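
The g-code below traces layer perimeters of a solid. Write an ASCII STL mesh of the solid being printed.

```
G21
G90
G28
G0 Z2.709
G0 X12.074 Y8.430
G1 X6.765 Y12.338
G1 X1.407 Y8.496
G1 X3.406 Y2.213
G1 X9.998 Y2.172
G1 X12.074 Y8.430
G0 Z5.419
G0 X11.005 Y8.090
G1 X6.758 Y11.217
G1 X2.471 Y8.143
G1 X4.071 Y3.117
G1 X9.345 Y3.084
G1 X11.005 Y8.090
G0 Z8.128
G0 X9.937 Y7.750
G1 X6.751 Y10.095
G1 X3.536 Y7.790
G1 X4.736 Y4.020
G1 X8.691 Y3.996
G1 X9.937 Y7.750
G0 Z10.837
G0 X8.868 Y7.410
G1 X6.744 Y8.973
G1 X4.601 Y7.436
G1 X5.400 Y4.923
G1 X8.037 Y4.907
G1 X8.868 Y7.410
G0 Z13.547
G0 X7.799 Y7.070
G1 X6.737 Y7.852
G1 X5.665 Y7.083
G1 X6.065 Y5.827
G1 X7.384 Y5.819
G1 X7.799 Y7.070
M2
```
solid part
  facet normal 0.0000 0.0000 -1.0000
    outer loop
      vertex 0.342 8.849 0.000
      vertex 6.772 13.460 0.000
      vertex 13.143 8.770 0.000
    endloop
  endfacet
  facet normal 0.0000 0.0000 -1.0000
    outer loop
      vertex 2.741 1.310 0.000
      vertex 0.342 8.849 0.000
      vertex 13.143 8.770 0.000
    endloop
  endfacet
  facet normal 0.0000 0.0000 -1.0000
    outer loop
      vertex 10.652 1.261 0.000
      vertex 2.741 1.310 0.000
      vertex 13.143 8.770 0.000
    endloop
  endfacet
  facet normal 0.5621 0.7636 0.3176
    outer loop
      vertex 13.143 8.770 0.000
      vertex 6.772 13.460 0.000
      vertex 6.730 6.730 16.256
    endloop
  endfacet
  facet normal -0.5526 0.7706 0.3176
    outer loop
      vertex 6.772 13.460 0.000
      vertex 0.342 8.849 0.000
      vertex 6.730 6.730 16.256
    endloop
  endfacet
  facet normal -0.9036 -0.2875 0.3176
    outer loop
      vertex 0.342 8.849 0.000
      vertex 2.741 1.310 0.000
      vertex 6.730 6.730 16.256
    endloop
  endfacet
  facet normal -0.0059 -0.9482 0.3176
    outer loop
      vertex 2.741 1.310 0.000
      vertex 10.652 1.261 0.000
      vertex 6.730 6.730 16.256
    endloop
  endfacet
  facet normal 0.9000 -0.2986 0.3176
    outer loop
      vertex 10.652 1.261 0.000
      vertex 13.143 8.770 0.000
      vertex 6.730 6.730 16.256
    endloop
  endfacet
endsolid part

The G0 Z moves step by Δz≈2.709 mm. The G1 loops shrink linearly with z, so the solid tapers from its base footprint up to z≈16.3. Closing with a flat bottom cap and the tapered top and triangulating gives 8 facets — a regular 5-sided pyramid, base circumscribed radius ≈ 6.73 mm, apex at z ≈ 16.3 mm.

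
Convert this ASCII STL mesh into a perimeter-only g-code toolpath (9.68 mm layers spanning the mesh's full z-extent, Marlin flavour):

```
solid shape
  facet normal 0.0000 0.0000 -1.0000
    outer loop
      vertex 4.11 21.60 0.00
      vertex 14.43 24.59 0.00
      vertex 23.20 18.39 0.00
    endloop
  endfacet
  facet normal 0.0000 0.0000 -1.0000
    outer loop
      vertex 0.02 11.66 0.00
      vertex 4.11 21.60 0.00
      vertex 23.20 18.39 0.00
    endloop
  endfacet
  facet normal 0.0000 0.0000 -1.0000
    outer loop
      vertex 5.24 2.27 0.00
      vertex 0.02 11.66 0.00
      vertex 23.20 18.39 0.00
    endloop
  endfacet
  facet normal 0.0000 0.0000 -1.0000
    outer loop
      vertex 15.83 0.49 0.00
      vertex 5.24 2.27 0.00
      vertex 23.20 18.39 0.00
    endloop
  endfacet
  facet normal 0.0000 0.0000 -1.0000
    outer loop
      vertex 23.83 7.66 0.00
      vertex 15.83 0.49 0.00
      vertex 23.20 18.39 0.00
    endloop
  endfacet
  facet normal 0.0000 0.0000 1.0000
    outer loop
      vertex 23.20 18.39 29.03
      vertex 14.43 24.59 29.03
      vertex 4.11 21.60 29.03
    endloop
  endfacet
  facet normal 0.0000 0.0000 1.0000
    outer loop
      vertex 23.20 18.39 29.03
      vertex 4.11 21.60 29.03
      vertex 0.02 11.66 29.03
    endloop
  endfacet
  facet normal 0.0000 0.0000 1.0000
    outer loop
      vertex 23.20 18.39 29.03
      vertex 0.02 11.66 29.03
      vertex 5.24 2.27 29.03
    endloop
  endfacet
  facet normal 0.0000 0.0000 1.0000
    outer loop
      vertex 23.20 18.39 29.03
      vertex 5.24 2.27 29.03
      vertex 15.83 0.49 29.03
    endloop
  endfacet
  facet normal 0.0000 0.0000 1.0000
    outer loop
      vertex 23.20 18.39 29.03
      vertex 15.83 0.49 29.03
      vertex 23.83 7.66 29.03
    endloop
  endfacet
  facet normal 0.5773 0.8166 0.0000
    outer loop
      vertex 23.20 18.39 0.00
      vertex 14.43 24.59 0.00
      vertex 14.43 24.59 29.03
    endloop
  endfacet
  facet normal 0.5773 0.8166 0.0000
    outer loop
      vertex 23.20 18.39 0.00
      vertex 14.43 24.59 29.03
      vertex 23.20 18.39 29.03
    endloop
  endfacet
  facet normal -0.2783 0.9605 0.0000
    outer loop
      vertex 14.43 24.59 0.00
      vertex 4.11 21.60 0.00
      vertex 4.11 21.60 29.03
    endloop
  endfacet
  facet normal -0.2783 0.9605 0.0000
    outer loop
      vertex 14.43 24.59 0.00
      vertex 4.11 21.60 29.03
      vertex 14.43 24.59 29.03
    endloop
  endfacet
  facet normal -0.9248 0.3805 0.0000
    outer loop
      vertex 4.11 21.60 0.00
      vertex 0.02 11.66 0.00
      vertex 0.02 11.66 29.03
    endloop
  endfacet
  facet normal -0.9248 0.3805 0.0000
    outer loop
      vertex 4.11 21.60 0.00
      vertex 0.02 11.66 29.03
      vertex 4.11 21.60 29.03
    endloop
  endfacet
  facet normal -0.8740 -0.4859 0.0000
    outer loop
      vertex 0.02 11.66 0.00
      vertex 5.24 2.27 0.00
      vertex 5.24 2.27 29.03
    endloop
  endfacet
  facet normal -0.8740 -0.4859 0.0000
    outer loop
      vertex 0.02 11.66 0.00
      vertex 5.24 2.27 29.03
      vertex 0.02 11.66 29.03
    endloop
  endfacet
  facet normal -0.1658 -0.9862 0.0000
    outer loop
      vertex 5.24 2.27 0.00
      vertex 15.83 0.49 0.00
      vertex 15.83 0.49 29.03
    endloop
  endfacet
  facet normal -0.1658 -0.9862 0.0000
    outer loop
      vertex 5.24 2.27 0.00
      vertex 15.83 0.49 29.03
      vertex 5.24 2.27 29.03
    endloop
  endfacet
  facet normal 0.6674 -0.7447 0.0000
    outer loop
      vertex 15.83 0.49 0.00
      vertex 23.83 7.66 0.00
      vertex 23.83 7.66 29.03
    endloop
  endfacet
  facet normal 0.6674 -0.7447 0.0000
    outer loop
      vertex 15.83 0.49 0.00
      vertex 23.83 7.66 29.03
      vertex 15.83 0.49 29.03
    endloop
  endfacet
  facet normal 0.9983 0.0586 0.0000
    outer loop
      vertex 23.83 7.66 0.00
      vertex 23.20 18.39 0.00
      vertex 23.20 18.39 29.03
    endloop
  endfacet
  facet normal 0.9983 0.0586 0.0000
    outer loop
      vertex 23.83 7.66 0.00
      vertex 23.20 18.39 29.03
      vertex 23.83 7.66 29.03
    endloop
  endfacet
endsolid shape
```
; perimeter-only toolpath
G21 ; units = mm
G90 ; absolute positioning
G28 ; home
; layer 1
G0 Z9.68
G0 X23.20 Y18.39
G1 X14.43 Y24.59
G1 X4.11 Y21.60
G1 X0.02 Y11.66
G1 X5.24 Y2.27
G1 X15.83 Y0.49
G1 X23.83 Y7.66
G1 X23.20 Y18.39
; layer 2
G0 Z19.35
G0 X23.20 Y18.39
G1 X14.43 Y24.59
G1 X4.11 Y21.60
G1 X0.02 Y11.66
G1 X5.24 Y2.27
G1 X15.83 Y0.49
G1 X23.83 Y7.66
G1 X23.20 Y18.39
; layer 3
G0 Z29.03
G0 X23.20 Y18.39
G1 X14.43 Y24.59
G1 X4.11 Y21.60
G1 X0.02 Y11.66
G1 X5.24 Y2.27
G1 X15.83 Y0.49
G1 X23.83 Y7.66
G1 X23.20 Y18.39
M2 ; end

The solid is a regular 7-sided prism (a cylinder approximated with 7 flat sides), circumscribed radius ≈ 12.4 mm, height ≈ 29 mm. Slicing at Δz = 9.68 mm — 3 equal slices spanning the solid's height, so layer i sits at z = i·h/3 — gives 3 non-empty perimeters. Each is a 7-segment closed polygon; G0 lifts to the layer z and rapids to the start vertex, then G1 traces the edges.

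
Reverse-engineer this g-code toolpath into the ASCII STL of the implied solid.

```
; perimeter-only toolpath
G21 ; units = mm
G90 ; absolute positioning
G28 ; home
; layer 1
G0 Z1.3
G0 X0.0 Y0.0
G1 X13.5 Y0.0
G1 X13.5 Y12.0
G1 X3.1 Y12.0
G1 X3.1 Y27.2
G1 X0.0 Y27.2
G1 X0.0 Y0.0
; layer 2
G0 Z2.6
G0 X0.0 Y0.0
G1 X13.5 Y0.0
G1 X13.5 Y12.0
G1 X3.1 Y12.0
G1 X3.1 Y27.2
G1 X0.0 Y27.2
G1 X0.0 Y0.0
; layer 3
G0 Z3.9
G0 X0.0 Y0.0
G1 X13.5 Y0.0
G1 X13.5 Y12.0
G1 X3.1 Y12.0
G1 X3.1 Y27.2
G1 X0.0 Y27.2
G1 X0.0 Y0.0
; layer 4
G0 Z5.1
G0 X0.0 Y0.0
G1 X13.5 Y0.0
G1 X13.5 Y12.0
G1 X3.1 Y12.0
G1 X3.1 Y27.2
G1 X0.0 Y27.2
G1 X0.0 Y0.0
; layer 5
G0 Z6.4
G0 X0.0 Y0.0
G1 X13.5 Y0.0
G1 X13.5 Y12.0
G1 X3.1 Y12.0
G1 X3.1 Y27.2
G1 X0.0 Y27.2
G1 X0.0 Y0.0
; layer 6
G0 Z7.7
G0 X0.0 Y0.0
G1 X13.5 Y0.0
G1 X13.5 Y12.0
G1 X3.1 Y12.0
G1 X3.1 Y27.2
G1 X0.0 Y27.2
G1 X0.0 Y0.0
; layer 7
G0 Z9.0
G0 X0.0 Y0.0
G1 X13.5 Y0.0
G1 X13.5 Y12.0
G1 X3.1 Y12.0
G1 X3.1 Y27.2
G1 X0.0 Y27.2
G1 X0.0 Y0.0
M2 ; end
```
solid part
  facet normal 0.0000 0.0000 -1.0000
    outer loop
      vertex 13.5 12.0 0.0
      vertex 13.5 0.0 0.0
      vertex 0.0 0.0 0.0
    endloop
  endfacet
  facet normal 0.0000 0.0000 -1.0000
    outer loop
      vertex 3.1 12.0 0.0
      vertex 13.5 12.0 0.0
      vertex 0.0 0.0 0.0
    endloop
  endfacet
  facet normal 0.0000 0.0000 -1.0000
    outer loop
      vertex 3.1 27.2 0.0
      vertex 3.1 12.0 0.0
      vertex 0.0 0.0 0.0
    endloop
  endfacet
  facet normal 0.0000 0.0000 -1.0000
    outer loop
      vertex 0.0 27.2 0.0
      vertex 3.1 27.2 0.0
      vertex 0.0 0.0 0.0
    endloop
  endfacet
  facet normal 0.0000 0.0000 1.0000
    outer loop
      vertex 0.0 0.0 9.0
      vertex 13.5 0.0 9.0
      vertex 13.5 12.0 9.0
    endloop
  endfacet
  facet normal 0.0000 0.0000 1.0000
    outer loop
      vertex 0.0 0.0 9.0
      vertex 13.5 12.0 9.0
      vertex 3.1 12.0 9.0
    endloop
  endfacet
  facet normal 0.0000 0.0000 1.0000
    outer loop
      vertex 0.0 0.0 9.0
      vertex 3.1 12.0 9.0
      vertex 3.1 27.2 9.0
    endloop
  endfacet
  facet normal 0.0000 0.0000 1.0000
    outer loop
      vertex 0.0 0.0 9.0
      vertex 3.1 27.2 9.0
      vertex 0.0 27.2 9.0
    endloop
  endfacet
  facet normal 0.0000 -1.0000 0.0000
    outer loop
      vertex 0.0 0.0 0.0
      vertex 13.5 0.0 0.0
      vertex 13.5 0.0 9.0
    endloop
  endfacet
  facet normal 0.0000 -1.0000 0.0000
    outer loop
      vertex 0.0 0.0 0.0
      vertex 13.5 0.0 9.0
      vertex 0.0 0.0 9.0
    endloop
  endfacet
  facet normal 1.0000 0.0000 0.0000
    outer loop
      vertex 13.5 0.0 0.0
      vertex 13.5 12.0 0.0
      vertex 13.5 12.0 9.0
    endloop
  endfacet
  facet normal 1.0000 0.0000 0.0000
    outer loop
      vertex 13.5 0.0 0.0
      vertex 13.5 12.0 9.0
      vertex 13.5 0.0 9.0
    endloop
  endfacet
  facet normal 0.0000 1.0000 0.0000
    outer loop
      vertex 13.5 12.0 0.0
      vertex 3.1 12.0 0.0
      vertex 3.1 12.0 9.0
    endloop
  endfacet
  facet normal 0.0000 1.0000 0.0000
    outer loop
      vertex 13.5 12.0 0.0
      vertex 3.1 12.0 9.0
      vertex 13.5 12.0 9.0
    endloop
  endfacet
  facet normal 1.0000 0.0000 0.0000
    outer loop
      vertex 3.1 12.0 0.0
      vertex 3.1 27.2 0.0
      vertex 3.1 27.2 9.0
    endloop
  endfacet
  facet normal 1.0000 0.0000 0.0000
    outer loop
      vertex 3.1 12.0 0.0
      vertex 3.1 27.2 9.0
      vertex 3.1 12.0 9.0
    endloop
  endfacet
  facet normal 0.0000 1.0000 0.0000
    outer loop
      vertex 3.1 27.2 0.0
      vertex 0.0 27.2 0.0
      vertex 0.0 27.2 9.0
    endloop
  endfacet
  facet normal 0.0000 1.0000 0.0000
    outer loop
      vertex 3.1 27.2 0.0
      vertex 0.0 27.2 9.0
      vertex 3.1 27.2 9.0
    endloop
  endfacet
  facet normal -1.0000 0.0000 0.0000
    outer loop
      vertex 0.0 27.2 0.0
      vertex 0.0 0.0 0.0
      vertex 0.0 0.0 9.0
    endloop
  endfacet
  facet normal -1.0000 0.0000 0.0000
    outer loop
      vertex 0.0 27.2 0.0
      vertex 0.0 0.0 9.0
      vertex 0.0 27.2 9.0
    endloop
  endfacet
endsolid part

The G0 Z moves step by Δz≈1.3 mm. Every layer's G1 loop is the same polygon, so the solid is a straight extrusion of it from z=0 to z≈9. Closing with flat bottom and top caps and triangulating gives 20 facets — an L-shaped prism: outer 13.5 × 27.2 mm, arm thicknesses ≈ 12 mm (horizontal) and 3.1 mm (vertical), extruded 9 mm in z.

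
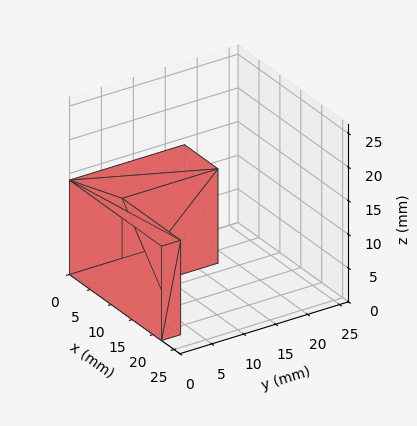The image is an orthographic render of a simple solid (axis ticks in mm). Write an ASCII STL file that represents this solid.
Reading the render: the shape is an L-shaped prism: outer 22 × 18 mm, arm thicknesses ≈ 3 mm (horizontal) and 8 mm (vertical), extruded 14 mm in z (dimensions read to the nearest mm from the axis ticks). For the STL, each face is triangulated and given an outward normal.

solid part
  facet normal 0.0000 0.0000 -1.0000
    outer loop
      vertex 22.0 3.0 0.0
      vertex 22.0 0.0 0.0
      vertex 0.0 0.0 0.0
    endloop
  endfacet
  facet normal 0.0000 0.0000 -1.0000
    outer loop
      vertex 8.0 3.0 0.0
      vertex 22.0 3.0 0.0
      vertex 0.0 0.0 0.0
    endloop
  endfacet
  facet normal 0.0000 0.0000 -1.0000
    outer loop
      vertex 8.0 18.0 0.0
      vertex 8.0 3.0 0.0
      vertex 0.0 0.0 0.0
    endloop
  endfacet
  facet normal 0.0000 0.0000 -1.0000
    outer loop
      vertex 0.0 18.0 0.0
      vertex 8.0 18.0 0.0
      vertex 0.0 0.0 0.0
    endloop
  endfacet
  facet normal 0.0000 0.0000 1.0000
    outer loop
      vertex 0.0 0.0 14.0
      vertex 22.0 0.0 14.0
      vertex 22.0 3.0 14.0
    endloop
  endfacet
  facet normal 0.0000 0.0000 1.0000
    outer loop
      vertex 0.0 0.0 14.0
      vertex 22.0 3.0 14.0
      vertex 8.0 3.0 14.0
    endloop
  endfacet
  facet normal 0.0000 0.0000 1.0000
    outer loop
      vertex 0.0 0.0 14.0
      vertex 8.0 3.0 14.0
      vertex 8.0 18.0 14.0
    endloop
  endfacet
  facet normal 0.0000 0.0000 1.0000
    outer loop
      vertex 0.0 0.0 14.0
      vertex 8.0 18.0 14.0
      vertex 0.0 18.0 14.0
    endloop
  endfacet
  facet normal 0.0000 -1.0000 0.0000
    outer loop
      vertex 0.0 0.0 0.0
      vertex 22.0 0.0 0.0
      vertex 22.0 0.0 14.0
    endloop
  endfacet
  facet normal 0.0000 -1.0000 0.0000
    outer loop
      vertex 0.0 0.0 0.0
      vertex 22.0 0.0 14.0
      vertex 0.0 0.0 14.0
    endloop
  endfacet
  facet normal 1.0000 0.0000 0.0000
    outer loop
      vertex 22.0 0.0 0.0
      vertex 22.0 3.0 0.0
      vertex 22.0 3.0 14.0
    endloop
  endfacet
  facet normal 1.0000 0.0000 0.0000
    outer loop
      vertex 22.0 0.0 0.0
      vertex 22.0 3.0 14.0
      vertex 22.0 0.0 14.0
    endloop
  endfacet
  facet normal 0.0000 1.0000 0.0000
    outer loop
      vertex 22.0 3.0 0.0
      vertex 8.0 3.0 0.0
      vertex 8.0 3.0 14.0
    endloop
  endfacet
  facet normal 0.0000 1.0000 0.0000
    outer loop
      vertex 22.0 3.0 0.0
      vertex 8.0 3.0 14.0
      vertex 22.0 3.0 14.0
    endloop
  endfacet
  facet normal 1.0000 0.0000 0.0000
    outer loop
      vertex 8.0 3.0 0.0
      vertex 8.0 18.0 0.0
      vertex 8.0 18.0 14.0
    endloop
  endfacet
  facet normal 1.0000 0.0000 0.0000
    outer loop
      vertex 8.0 3.0 0.0
      vertex 8.0 18.0 14.0
      vertex 8.0 3.0 14.0
    endloop
  endfacet
  facet normal 0.0000 1.0000 0.0000
    outer loop
      vertex 8.0 18.0 0.0
      vertex 0.0 18.0 0.0
      vertex 0.0 18.0 14.0
    endloop
  endfacet
  facet normal 0.0000 1.0000 0.0000
    outer loop
      vertex 8.0 18.0 0.0
      vertex 0.0 18.0 14.0
      vertex 8.0 18.0 14.0
    endloop
  endfacet
  facet normal -1.0000 0.0000 0.0000
    outer loop
      vertex 0.0 18.0 0.0
      vertex 0.0 0.0 0.0
      vertex 0.0 0.0 14.0
    endloop
  endfacet
  facet normal -1.0000 0.0000 0.0000
    outer loop
      vertex 0.0 18.0 0.0
      vertex 0.0 0.0 14.0
      vertex 0.0 18.0 14.0
    endloop
  endfacet
endsolid part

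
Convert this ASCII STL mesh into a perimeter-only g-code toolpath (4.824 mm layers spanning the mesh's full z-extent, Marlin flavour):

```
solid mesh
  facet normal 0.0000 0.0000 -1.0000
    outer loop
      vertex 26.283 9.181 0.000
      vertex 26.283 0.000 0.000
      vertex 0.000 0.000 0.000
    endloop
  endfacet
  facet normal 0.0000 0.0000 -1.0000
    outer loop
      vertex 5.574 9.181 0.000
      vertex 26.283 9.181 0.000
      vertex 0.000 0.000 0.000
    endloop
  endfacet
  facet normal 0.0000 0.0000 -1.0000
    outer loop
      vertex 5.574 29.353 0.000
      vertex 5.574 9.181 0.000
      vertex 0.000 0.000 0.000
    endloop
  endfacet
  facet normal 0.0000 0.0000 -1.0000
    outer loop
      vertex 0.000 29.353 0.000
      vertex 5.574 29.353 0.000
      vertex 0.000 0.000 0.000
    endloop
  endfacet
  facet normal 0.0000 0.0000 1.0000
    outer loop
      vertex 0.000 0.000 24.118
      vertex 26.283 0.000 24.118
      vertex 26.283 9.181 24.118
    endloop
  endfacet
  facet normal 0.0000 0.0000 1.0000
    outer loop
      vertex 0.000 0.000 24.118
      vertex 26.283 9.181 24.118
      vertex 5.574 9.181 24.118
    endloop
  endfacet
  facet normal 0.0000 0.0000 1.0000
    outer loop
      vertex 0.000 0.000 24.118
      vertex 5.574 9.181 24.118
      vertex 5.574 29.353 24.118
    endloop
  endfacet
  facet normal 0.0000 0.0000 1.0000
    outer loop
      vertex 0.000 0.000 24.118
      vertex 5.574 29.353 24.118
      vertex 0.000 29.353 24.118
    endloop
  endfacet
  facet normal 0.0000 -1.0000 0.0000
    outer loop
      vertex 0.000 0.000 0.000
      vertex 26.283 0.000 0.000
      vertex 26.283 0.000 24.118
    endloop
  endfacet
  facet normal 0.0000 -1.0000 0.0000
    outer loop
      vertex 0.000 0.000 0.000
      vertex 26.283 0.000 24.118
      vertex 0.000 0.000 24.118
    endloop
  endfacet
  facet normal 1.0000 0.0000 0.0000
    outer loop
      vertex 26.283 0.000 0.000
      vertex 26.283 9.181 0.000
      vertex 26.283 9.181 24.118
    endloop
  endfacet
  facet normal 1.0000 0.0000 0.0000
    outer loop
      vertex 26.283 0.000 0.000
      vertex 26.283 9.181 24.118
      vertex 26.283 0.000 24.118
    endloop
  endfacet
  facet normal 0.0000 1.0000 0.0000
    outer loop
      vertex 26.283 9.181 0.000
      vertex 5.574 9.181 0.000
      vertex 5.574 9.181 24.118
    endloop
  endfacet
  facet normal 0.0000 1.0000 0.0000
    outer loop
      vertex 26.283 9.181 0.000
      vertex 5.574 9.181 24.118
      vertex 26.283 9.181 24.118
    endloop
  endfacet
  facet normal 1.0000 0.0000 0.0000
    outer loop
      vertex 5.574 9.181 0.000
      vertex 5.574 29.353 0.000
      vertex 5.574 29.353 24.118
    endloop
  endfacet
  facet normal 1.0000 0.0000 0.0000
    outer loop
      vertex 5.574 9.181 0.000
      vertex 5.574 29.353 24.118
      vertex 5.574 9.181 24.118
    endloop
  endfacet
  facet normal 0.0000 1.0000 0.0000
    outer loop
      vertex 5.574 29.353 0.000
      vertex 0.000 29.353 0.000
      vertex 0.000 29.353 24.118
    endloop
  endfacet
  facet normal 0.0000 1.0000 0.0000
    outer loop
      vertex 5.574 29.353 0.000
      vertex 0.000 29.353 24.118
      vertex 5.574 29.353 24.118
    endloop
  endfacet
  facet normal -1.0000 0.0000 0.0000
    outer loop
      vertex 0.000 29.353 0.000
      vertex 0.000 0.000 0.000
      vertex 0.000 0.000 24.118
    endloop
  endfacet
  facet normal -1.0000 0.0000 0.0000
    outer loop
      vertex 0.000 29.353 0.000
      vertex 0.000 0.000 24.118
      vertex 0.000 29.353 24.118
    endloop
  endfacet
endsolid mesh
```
; perimeter-only toolpath
G21 ; units = mm
G90 ; absolute positioning
G28 ; home
; layer 1
G0 Z4.824
G0 X0.000 Y0.000
G1 X26.283 Y0.000
G1 X26.283 Y9.181
G1 X5.574 Y9.181
G1 X5.574 Y29.353
G1 X0.000 Y29.353
G1 X0.000 Y0.000
; layer 2
G0 Z9.647
G0 X0.000 Y0.000
G1 X26.283 Y0.000
G1 X26.283 Y9.181
G1 X5.574 Y9.181
G1 X5.574 Y29.353
G1 X0.000 Y29.353
G1 X0.000 Y0.000
; layer 3
G0 Z14.471
G0 X0.000 Y0.000
G1 X26.283 Y0.000
G1 X26.283 Y9.181
G1 X5.574 Y9.181
G1 X5.574 Y29.353
G1 X0.000 Y29.353
G1 X0.000 Y0.000
; layer 4
G0 Z19.294
G0 X0.000 Y0.000
G1 X26.283 Y0.000
G1 X26.283 Y9.181
G1 X5.574 Y9.181
G1 X5.574 Y29.353
G1 X0.000 Y29.353
G1 X0.000 Y0.000
; layer 5
G0 Z24.118
G0 X0.000 Y0.000
G1 X26.283 Y0.000
G1 X26.283 Y9.181
G1 X5.574 Y9.181
G1 X5.574 Y29.353
G1 X0.000 Y29.353
G1 X0.000 Y0.000
M2 ; end

The solid is an L-shaped prism: outer 26.3 × 29.4 mm, arm thicknesses ≈ 9.18 mm (horizontal) and 5.57 mm (vertical), extruded 24.1 mm in z. Slicing at Δz = 4.824 mm — 5 equal slices spanning the solid's height, so layer i sits at z = i·h/5 — gives 5 non-empty perimeters. Each is a 6-segment closed polygon; G0 lifts to the layer z and rapids to the start vertex, then G1 traces the edges.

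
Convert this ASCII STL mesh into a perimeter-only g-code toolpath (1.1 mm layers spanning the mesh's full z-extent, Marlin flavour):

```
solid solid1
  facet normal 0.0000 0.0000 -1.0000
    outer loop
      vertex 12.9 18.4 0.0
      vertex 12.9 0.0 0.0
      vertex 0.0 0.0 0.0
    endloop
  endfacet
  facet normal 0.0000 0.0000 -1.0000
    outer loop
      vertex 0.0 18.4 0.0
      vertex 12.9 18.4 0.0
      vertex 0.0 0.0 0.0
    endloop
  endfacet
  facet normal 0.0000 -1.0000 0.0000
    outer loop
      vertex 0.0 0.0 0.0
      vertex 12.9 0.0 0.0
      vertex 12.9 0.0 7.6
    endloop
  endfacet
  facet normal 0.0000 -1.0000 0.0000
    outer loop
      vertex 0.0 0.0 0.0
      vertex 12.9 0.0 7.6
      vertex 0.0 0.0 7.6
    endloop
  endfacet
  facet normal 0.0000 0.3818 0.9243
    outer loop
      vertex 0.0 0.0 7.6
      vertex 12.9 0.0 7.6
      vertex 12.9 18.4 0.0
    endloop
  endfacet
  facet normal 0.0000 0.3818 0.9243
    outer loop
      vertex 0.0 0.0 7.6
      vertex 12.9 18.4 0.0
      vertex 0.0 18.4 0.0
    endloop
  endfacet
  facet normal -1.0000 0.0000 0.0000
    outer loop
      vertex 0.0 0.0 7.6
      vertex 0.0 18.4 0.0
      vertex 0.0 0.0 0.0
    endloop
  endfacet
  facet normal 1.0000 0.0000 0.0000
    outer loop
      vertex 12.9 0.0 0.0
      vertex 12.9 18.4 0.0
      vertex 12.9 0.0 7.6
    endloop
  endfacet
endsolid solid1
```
; perimeter-only toolpath
G21 ; units = mm
G90 ; absolute positioning
G28 ; home
; layer 1
G0 Z1.1
G0 X0.0 Y0.0
G1 X12.9 Y0.0
G1 X12.9 Y15.8
G1 X0.0 Y15.8
G1 X0.0 Y0.0
; layer 2
G0 Z2.2
G0 X0.0 Y0.0
G1 X12.9 Y0.0
G1 X12.9 Y13.1
G1 X0.0 Y13.1
G1 X0.0 Y0.0
; layer 3
G0 Z3.3
G0 X0.0 Y0.0
G1 X12.9 Y0.0
G1 X12.9 Y10.5
G1 X0.0 Y10.5
G1 X0.0 Y0.0
; layer 4
G0 Z4.3
G0 X0.0 Y0.0
G1 X12.9 Y0.0
G1 X12.9 Y7.9
G1 X0.0 Y7.9
G1 X0.0 Y0.0
; layer 5
G0 Z5.4
G0 X0.0 Y0.0
G1 X12.9 Y0.0
G1 X12.9 Y5.3
G1 X0.0 Y5.3
G1 X0.0 Y0.0
; layer 6
G0 Z6.5
G0 X0.0 Y0.0
G1 X12.9 Y0.0
G1 X12.9 Y2.6
G1 X0.0 Y2.6
G1 X0.0 Y0.0
M2 ; end

The solid is a wedge (ramp): 12.9 × 18.4 mm base, rising to 7.6 mm along the y=0 edge and sloping linearly to z=0 at y=18.4. Slicing at Δz = 1.1 mm — 7 equal slices spanning the solid's height, so layer i sits at z = i·h/7 — gives 6 non-empty perimeters. Each is a 4-segment closed polygon; G0 lifts to the layer z and rapids to the start vertex, then G1 traces the edges. The cross-section shrinks linearly with z (the slice at the apex is degenerate and omitted).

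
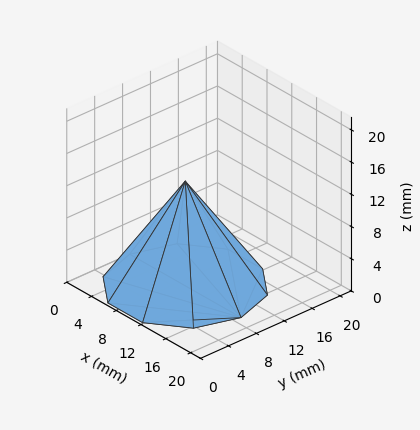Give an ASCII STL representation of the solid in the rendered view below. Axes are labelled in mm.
Reading the render: the shape is a regular 10-sided pyramid, base circumscribed radius ≈ 9 mm, apex at z ≈ 13 mm (dimensions read to the nearest mm from the axis ticks). For the STL, each face is triangulated and given an outward normal.

solid part
  facet normal 0.0000 0.0000 -1.0000
    outer loop
      vertex 11.8 17.6 0.0
      vertex 16.3 14.3 0.0
      vertex 18.0 9.0 0.0
    endloop
  endfacet
  facet normal 0.0000 0.0000 -1.0000
    outer loop
      vertex 6.2 17.6 0.0
      vertex 11.8 17.6 0.0
      vertex 18.0 9.0 0.0
    endloop
  endfacet
  facet normal 0.0000 0.0000 -1.0000
    outer loop
      vertex 1.7 14.3 0.0
      vertex 6.2 17.6 0.0
      vertex 18.0 9.0 0.0
    endloop
  endfacet
  facet normal 0.0000 0.0000 -1.0000
    outer loop
      vertex 0.0 9.0 0.0
      vertex 1.7 14.3 0.0
      vertex 18.0 9.0 0.0
    endloop
  endfacet
  facet normal 0.0000 0.0000 -1.0000
    outer loop
      vertex 1.7 3.7 0.0
      vertex 0.0 9.0 0.0
      vertex 18.0 9.0 0.0
    endloop
  endfacet
  facet normal 0.0000 0.0000 -1.0000
    outer loop
      vertex 6.2 0.4 0.0
      vertex 1.7 3.7 0.0
      vertex 18.0 9.0 0.0
    endloop
  endfacet
  facet normal 0.0000 0.0000 -1.0000
    outer loop
      vertex 11.8 0.4 0.0
      vertex 6.2 0.4 0.0
      vertex 18.0 9.0 0.0
    endloop
  endfacet
  facet normal 0.0000 0.0000 -1.0000
    outer loop
      vertex 16.3 3.7 0.0
      vertex 11.8 0.4 0.0
      vertex 18.0 9.0 0.0
    endloop
  endfacet
  facet normal 0.7950 0.2550 0.5504
    outer loop
      vertex 18.0 9.0 0.0
      vertex 16.3 14.3 0.0
      vertex 9.0 9.0 13.0
    endloop
  endfacet
  facet normal 0.4934 0.6728 0.5513
    outer loop
      vertex 16.3 14.3 0.0
      vertex 11.8 17.6 0.0
      vertex 9.0 9.0 13.0
    endloop
  endfacet
  facet normal 0.0000 0.8340 0.5517
    outer loop
      vertex 11.8 17.6 0.0
      vertex 6.2 17.6 0.0
      vertex 9.0 9.0 13.0
    endloop
  endfacet
  facet normal -0.4934 0.6728 0.5513
    outer loop
      vertex 6.2 17.6 0.0
      vertex 1.7 14.3 0.0
      vertex 9.0 9.0 13.0
    endloop
  endfacet
  facet normal -0.7950 0.2550 0.5504
    outer loop
      vertex 1.7 14.3 0.0
      vertex 0.0 9.0 0.0
      vertex 9.0 9.0 13.0
    endloop
  endfacet
  facet normal -0.7950 -0.2550 0.5504
    outer loop
      vertex 0.0 9.0 0.0
      vertex 1.7 3.7 0.0
      vertex 9.0 9.0 13.0
    endloop
  endfacet
  facet normal -0.4934 -0.6728 0.5513
    outer loop
      vertex 1.7 3.7 0.0
      vertex 6.2 0.4 0.0
      vertex 9.0 9.0 13.0
    endloop
  endfacet
  facet normal 0.0000 -0.8340 0.5517
    outer loop
      vertex 6.2 0.4 0.0
      vertex 11.8 0.4 0.0
      vertex 9.0 9.0 13.0
    endloop
  endfacet
  facet normal 0.4934 -0.6728 0.5513
    outer loop
      vertex 11.8 0.4 0.0
      vertex 16.3 3.7 0.0
      vertex 9.0 9.0 13.0
    endloop
  endfacet
  facet normal 0.7950 -0.2550 0.5504
    outer loop
      vertex 16.3 3.7 0.0
      vertex 18.0 9.0 0.0
      vertex 9.0 9.0 13.0
    endloop
  endfacet
endsolid part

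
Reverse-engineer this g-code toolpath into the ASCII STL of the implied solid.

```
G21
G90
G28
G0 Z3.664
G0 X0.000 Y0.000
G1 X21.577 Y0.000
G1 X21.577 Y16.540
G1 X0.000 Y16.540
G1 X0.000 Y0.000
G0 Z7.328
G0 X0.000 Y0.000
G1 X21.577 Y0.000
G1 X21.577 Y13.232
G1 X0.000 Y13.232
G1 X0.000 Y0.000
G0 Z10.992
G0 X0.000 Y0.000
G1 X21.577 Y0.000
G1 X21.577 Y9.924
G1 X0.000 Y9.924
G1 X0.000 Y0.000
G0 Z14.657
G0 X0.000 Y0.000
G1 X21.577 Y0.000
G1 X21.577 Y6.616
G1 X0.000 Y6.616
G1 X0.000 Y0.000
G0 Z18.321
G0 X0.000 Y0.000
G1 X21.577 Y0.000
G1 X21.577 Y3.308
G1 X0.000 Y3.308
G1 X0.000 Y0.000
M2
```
solid part
  facet normal 0.0000 0.0000 -1.0000
    outer loop
      vertex 21.577 19.848 0.000
      vertex 21.577 0.000 0.000
      vertex 0.000 0.000 0.000
    endloop
  endfacet
  facet normal 0.0000 0.0000 -1.0000
    outer loop
      vertex 0.000 19.848 0.000
      vertex 21.577 19.848 0.000
      vertex 0.000 0.000 0.000
    endloop
  endfacet
  facet normal 0.0000 -1.0000 0.0000
    outer loop
      vertex 0.000 0.000 0.000
      vertex 21.577 0.000 0.000
      vertex 21.577 0.000 21.985
    endloop
  endfacet
  facet normal 0.0000 -1.0000 0.0000
    outer loop
      vertex 0.000 0.000 0.000
      vertex 21.577 0.000 21.985
      vertex 0.000 0.000 21.985
    endloop
  endfacet
  facet normal 0.0000 0.7423 0.6701
    outer loop
      vertex 0.000 0.000 21.985
      vertex 21.577 0.000 21.985
      vertex 21.577 19.848 0.000
    endloop
  endfacet
  facet normal 0.0000 0.7423 0.6701
    outer loop
      vertex 0.000 0.000 21.985
      vertex 21.577 19.848 0.000
      vertex 0.000 19.848 0.000
    endloop
  endfacet
  facet normal -1.0000 0.0000 0.0000
    outer loop
      vertex 0.000 0.000 21.985
      vertex 0.000 19.848 0.000
      vertex 0.000 0.000 0.000
    endloop
  endfacet
  facet normal 1.0000 0.0000 0.0000
    outer loop
      vertex 21.577 0.000 0.000
      vertex 21.577 19.848 0.000
      vertex 21.577 0.000 21.985
    endloop
  endfacet
endsolid part

The G0 Z moves step by Δz≈3.664 mm. The G1 loops shrink linearly with z, so the solid tapers from its base footprint up to z≈22. Closing with a flat bottom cap and the tapered top and triangulating gives 8 facets — a wedge (ramp): 21.6 × 19.8 mm base, rising to 22 mm along the y=0 edge and sloping linearly to z=0 at y=19.8.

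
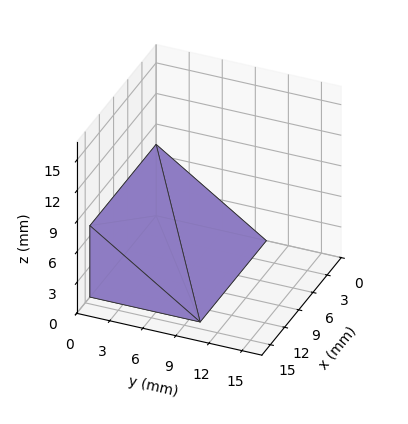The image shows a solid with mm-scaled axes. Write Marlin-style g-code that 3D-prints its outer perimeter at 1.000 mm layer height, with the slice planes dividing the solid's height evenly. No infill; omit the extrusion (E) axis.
Reading the render: the shape is a wedge (ramp): 14 × 10 mm base, rising to 7 mm along the y=0 edge and sloping linearly to z=0 at y=10 (dimensions read to the nearest mm from the axis ticks). For the g-code, the solid's height is divided into equal slices at the stated Δz and each level perimeter traced with G1 moves after a G0 lift.

; perimeter-only toolpath
G21 ; units = mm
G90 ; absolute positioning
G28 ; home
; layer 1
G0 Z1.000
G0 X0.000 Y0.000
G1 X14.000 Y0.000
G1 X14.000 Y8.571
G1 X0.000 Y8.571
G1 X0.000 Y0.000
; layer 2
G0 Z2.000
G0 X0.000 Y0.000
G1 X14.000 Y0.000
G1 X14.000 Y7.143
G1 X0.000 Y7.143
G1 X0.000 Y0.000
; layer 3
G0 Z3.000
G0 X0.000 Y0.000
G1 X14.000 Y0.000
G1 X14.000 Y5.714
G1 X0.000 Y5.714
G1 X0.000 Y0.000
; layer 4
G0 Z4.000
G0 X0.000 Y0.000
G1 X14.000 Y0.000
G1 X14.000 Y4.286
G1 X0.000 Y4.286
G1 X0.000 Y0.000
; layer 5
G0 Z5.000
G0 X0.000 Y0.000
G1 X14.000 Y0.000
G1 X14.000 Y2.857
G1 X0.000 Y2.857
G1 X0.000 Y0.000
; layer 6
G0 Z6.000
G0 X0.000 Y0.000
G1 X14.000 Y0.000
G1 X14.000 Y1.429
G1 X0.000 Y1.429
G1 X0.000 Y0.000
M2 ; end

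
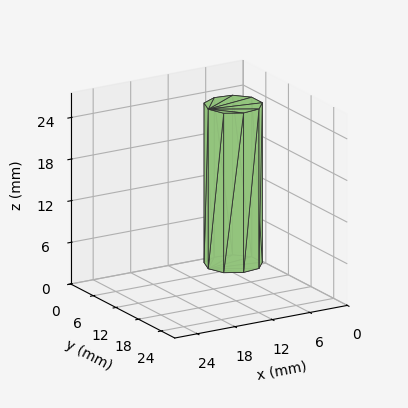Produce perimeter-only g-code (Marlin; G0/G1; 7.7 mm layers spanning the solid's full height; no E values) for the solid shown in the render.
Reading the render: the shape is a regular 9-sided prism (a cylinder approximated with 9 flat sides), circumscribed radius ≈ 4 mm, height ≈ 23 mm (dimensions read to the nearest mm from the axis ticks). For the g-code, the solid's height is divided into equal slices at the stated Δz and each level perimeter traced with G1 moves after a G0 lift.

; perimeter-only toolpath
G21 ; units = mm
G90 ; absolute positioning
G28 ; home
; layer 1
G0 Z7.7
G0 X8.0 Y4.0
G1 X7.1 Y6.6
G1 X4.7 Y7.9
G1 X2.0 Y7.5
G1 X0.2 Y5.4
G1 X0.2 Y2.6
G1 X2.0 Y0.5
G1 X4.7 Y0.1
G1 X7.1 Y1.4
G1 X8.0 Y4.0
; layer 2
G0 Z15.3
G0 X8.0 Y4.0
G1 X7.1 Y6.6
G1 X4.7 Y7.9
G1 X2.0 Y7.5
G1 X0.2 Y5.4
G1 X0.2 Y2.6
G1 X2.0 Y0.5
G1 X4.7 Y0.1
G1 X7.1 Y1.4
G1 X8.0 Y4.0
; layer 3
G0 Z23.0
G0 X8.0 Y4.0
G1 X7.1 Y6.6
G1 X4.7 Y7.9
G1 X2.0 Y7.5
G1 X0.2 Y5.4
G1 X0.2 Y2.6
G1 X2.0 Y0.5
G1 X4.7 Y0.1
G1 X7.1 Y1.4
G1 X8.0 Y4.0
M2 ; end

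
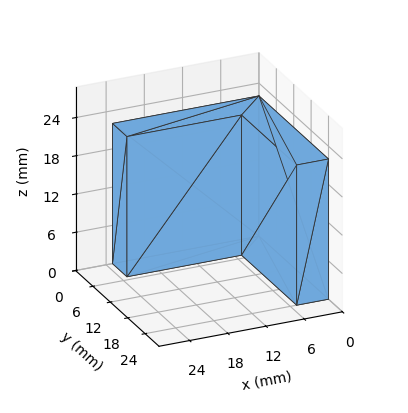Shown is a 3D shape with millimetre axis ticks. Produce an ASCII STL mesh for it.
Reading the render: the shape is an L-shaped prism: outer 23 × 24 mm, arm thicknesses ≈ 5 mm (horizontal) and 5 mm (vertical), extruded 22 mm in z (dimensions read to the nearest mm from the axis ticks). For the STL, each face is triangulated and given an outward normal.

solid part
  facet normal 0.0000 0.0000 -1.0000
    outer loop
      vertex 23.0 5.0 0.0
      vertex 23.0 0.0 0.0
      vertex 0.0 0.0 0.0
    endloop
  endfacet
  facet normal 0.0000 0.0000 -1.0000
    outer loop
      vertex 5.0 5.0 0.0
      vertex 23.0 5.0 0.0
      vertex 0.0 0.0 0.0
    endloop
  endfacet
  facet normal 0.0000 0.0000 -1.0000
    outer loop
      vertex 5.0 24.0 0.0
      vertex 5.0 5.0 0.0
      vertex 0.0 0.0 0.0
    endloop
  endfacet
  facet normal 0.0000 0.0000 -1.0000
    outer loop
      vertex 0.0 24.0 0.0
      vertex 5.0 24.0 0.0
      vertex 0.0 0.0 0.0
    endloop
  endfacet
  facet normal 0.0000 0.0000 1.0000
    outer loop
      vertex 0.0 0.0 22.0
      vertex 23.0 0.0 22.0
      vertex 23.0 5.0 22.0
    endloop
  endfacet
  facet normal 0.0000 0.0000 1.0000
    outer loop
      vertex 0.0 0.0 22.0
      vertex 23.0 5.0 22.0
      vertex 5.0 5.0 22.0
    endloop
  endfacet
  facet normal 0.0000 0.0000 1.0000
    outer loop
      vertex 0.0 0.0 22.0
      vertex 5.0 5.0 22.0
      vertex 5.0 24.0 22.0
    endloop
  endfacet
  facet normal 0.0000 0.0000 1.0000
    outer loop
      vertex 0.0 0.0 22.0
      vertex 5.0 24.0 22.0
      vertex 0.0 24.0 22.0
    endloop
  endfacet
  facet normal 0.0000 -1.0000 0.0000
    outer loop
      vertex 0.0 0.0 0.0
      vertex 23.0 0.0 0.0
      vertex 23.0 0.0 22.0
    endloop
  endfacet
  facet normal 0.0000 -1.0000 0.0000
    outer loop
      vertex 0.0 0.0 0.0
      vertex 23.0 0.0 22.0
      vertex 0.0 0.0 22.0
    endloop
  endfacet
  facet normal 1.0000 0.0000 0.0000
    outer loop
      vertex 23.0 0.0 0.0
      vertex 23.0 5.0 0.0
      vertex 23.0 5.0 22.0
    endloop
  endfacet
  facet normal 1.0000 0.0000 0.0000
    outer loop
      vertex 23.0 0.0 0.0
      vertex 23.0 5.0 22.0
      vertex 23.0 0.0 22.0
    endloop
  endfacet
  facet normal 0.0000 1.0000 0.0000
    outer loop
      vertex 23.0 5.0 0.0
      vertex 5.0 5.0 0.0
      vertex 5.0 5.0 22.0
    endloop
  endfacet
  facet normal 0.0000 1.0000 0.0000
    outer loop
      vertex 23.0 5.0 0.0
      vertex 5.0 5.0 22.0
      vertex 23.0 5.0 22.0
    endloop
  endfacet
  facet normal 1.0000 0.0000 0.0000
    outer loop
      vertex 5.0 5.0 0.0
      vertex 5.0 24.0 0.0
      vertex 5.0 24.0 22.0
    endloop
  endfacet
  facet normal 1.0000 0.0000 0.0000
    outer loop
      vertex 5.0 5.0 0.0
      vertex 5.0 24.0 22.0
      vertex 5.0 5.0 22.0
    endloop
  endfacet
  facet normal 0.0000 1.0000 0.0000
    outer loop
      vertex 5.0 24.0 0.0
      vertex 0.0 24.0 0.0
      vertex 0.0 24.0 22.0
    endloop
  endfacet
  facet normal 0.0000 1.0000 0.0000
    outer loop
      vertex 5.0 24.0 0.0
      vertex 0.0 24.0 22.0
      vertex 5.0 24.0 22.0
    endloop
  endfacet
  facet normal -1.0000 0.0000 0.0000
    outer loop
      vertex 0.0 24.0 0.0
      vertex 0.0 0.0 0.0
      vertex 0.0 0.0 22.0
    endloop
  endfacet
  facet normal -1.0000 0.0000 0.0000
    outer loop
      vertex 0.0 24.0 0.0
      vertex 0.0 0.0 22.0
      vertex 0.0 24.0 22.0
    endloop
  endfacet
endsolid part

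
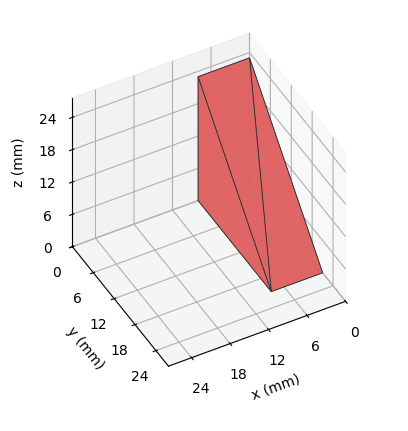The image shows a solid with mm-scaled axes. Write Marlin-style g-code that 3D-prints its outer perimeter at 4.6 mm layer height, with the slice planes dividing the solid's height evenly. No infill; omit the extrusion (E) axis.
Reading the render: the shape is a wedge (ramp): 8 × 21 mm base, rising to 23 mm along the y=0 edge and sloping linearly to z=0 at y=21 (dimensions read to the nearest mm from the axis ticks). For the g-code, the solid's height is divided into equal slices at the stated Δz and each level perimeter traced with G1 moves after a G0 lift.

; perimeter-only toolpath
G21 ; units = mm
G90 ; absolute positioning
G28 ; home
; layer 1
G0 Z4.6
G0 X0.0 Y0.0
G1 X8.0 Y0.0
G1 X8.0 Y16.8
G1 X0.0 Y16.8
G1 X0.0 Y0.0
; layer 2
G0 Z9.2
G0 X0.0 Y0.0
G1 X8.0 Y0.0
G1 X8.0 Y12.6
G1 X0.0 Y12.6
G1 X0.0 Y0.0
; layer 3
G0 Z13.8
G0 X0.0 Y0.0
G1 X8.0 Y0.0
G1 X8.0 Y8.4
G1 X0.0 Y8.4
G1 X0.0 Y0.0
; layer 4
G0 Z18.4
G0 X0.0 Y0.0
G1 X8.0 Y0.0
G1 X8.0 Y4.2
G1 X0.0 Y4.2
G1 X0.0 Y0.0
M2 ; end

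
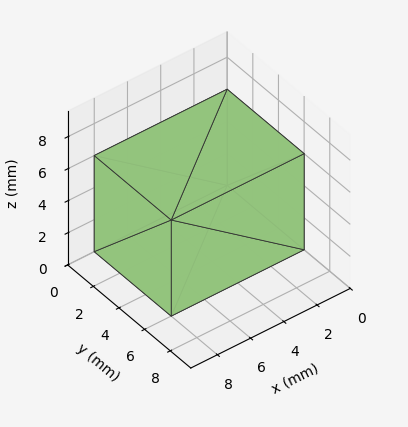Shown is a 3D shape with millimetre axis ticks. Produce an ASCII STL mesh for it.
Reading the render: the shape is a rectangular box, roughly 8 × 6 mm footprint and 6 mm tall (dimensions read to the nearest mm from the axis ticks). For the STL, each face is triangulated and given an outward normal.

solid part
  facet normal 0.0000 0.0000 -1.0000
    outer loop
      vertex 8.00 6.00 0.00
      vertex 8.00 0.00 0.00
      vertex 0.00 0.00 0.00
    endloop
  endfacet
  facet normal 0.0000 0.0000 -1.0000
    outer loop
      vertex 0.00 6.00 0.00
      vertex 8.00 6.00 0.00
      vertex 0.00 0.00 0.00
    endloop
  endfacet
  facet normal 0.0000 0.0000 1.0000
    outer loop
      vertex 0.00 0.00 6.00
      vertex 8.00 0.00 6.00
      vertex 8.00 6.00 6.00
    endloop
  endfacet
  facet normal 0.0000 0.0000 1.0000
    outer loop
      vertex 0.00 0.00 6.00
      vertex 8.00 6.00 6.00
      vertex 0.00 6.00 6.00
    endloop
  endfacet
  facet normal 0.0000 -1.0000 0.0000
    outer loop
      vertex 0.00 0.00 0.00
      vertex 8.00 0.00 0.00
      vertex 8.00 0.00 6.00
    endloop
  endfacet
  facet normal 0.0000 -1.0000 0.0000
    outer loop
      vertex 0.00 0.00 0.00
      vertex 8.00 0.00 6.00
      vertex 0.00 0.00 6.00
    endloop
  endfacet
  facet normal 0.0000 1.0000 0.0000
    outer loop
      vertex 8.00 6.00 6.00
      vertex 8.00 6.00 0.00
      vertex 0.00 6.00 0.00
    endloop
  endfacet
  facet normal 0.0000 1.0000 0.0000
    outer loop
      vertex 0.00 6.00 6.00
      vertex 8.00 6.00 6.00
      vertex 0.00 6.00 0.00
    endloop
  endfacet
  facet normal -1.0000 0.0000 0.0000
    outer loop
      vertex 0.00 6.00 6.00
      vertex 0.00 6.00 0.00
      vertex 0.00 0.00 0.00
    endloop
  endfacet
  facet normal -1.0000 0.0000 0.0000
    outer loop
      vertex 0.00 0.00 6.00
      vertex 0.00 6.00 6.00
      vertex 0.00 0.00 0.00
    endloop
  endfacet
  facet normal 1.0000 0.0000 0.0000
    outer loop
      vertex 8.00 0.00 0.00
      vertex 8.00 6.00 0.00
      vertex 8.00 6.00 6.00
    endloop
  endfacet
  facet normal 1.0000 0.0000 0.0000
    outer loop
      vertex 8.00 0.00 0.00
      vertex 8.00 6.00 6.00
      vertex 8.00 0.00 6.00
    endloop
  endfacet
endsolid part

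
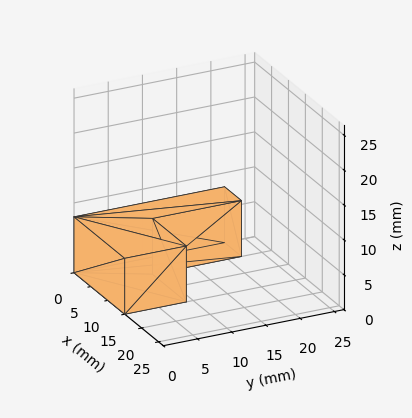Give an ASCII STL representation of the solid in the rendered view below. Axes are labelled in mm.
Reading the render: the shape is an L-shaped prism: outer 15 × 22 mm, arm thicknesses ≈ 9 mm (horizontal) and 5 mm (vertical), extruded 8 mm in z (dimensions read to the nearest mm from the axis ticks). For the STL, each face is triangulated and given an outward normal.

solid part
  facet normal 0.0000 0.0000 -1.0000
    outer loop
      vertex 15.0 9.0 0.0
      vertex 15.0 0.0 0.0
      vertex 0.0 0.0 0.0
    endloop
  endfacet
  facet normal 0.0000 0.0000 -1.0000
    outer loop
      vertex 5.0 9.0 0.0
      vertex 15.0 9.0 0.0
      vertex 0.0 0.0 0.0
    endloop
  endfacet
  facet normal 0.0000 0.0000 -1.0000
    outer loop
      vertex 5.0 22.0 0.0
      vertex 5.0 9.0 0.0
      vertex 0.0 0.0 0.0
    endloop
  endfacet
  facet normal 0.0000 0.0000 -1.0000
    outer loop
      vertex 0.0 22.0 0.0
      vertex 5.0 22.0 0.0
      vertex 0.0 0.0 0.0
    endloop
  endfacet
  facet normal 0.0000 0.0000 1.0000
    outer loop
      vertex 0.0 0.0 8.0
      vertex 15.0 0.0 8.0
      vertex 15.0 9.0 8.0
    endloop
  endfacet
  facet normal 0.0000 0.0000 1.0000
    outer loop
      vertex 0.0 0.0 8.0
      vertex 15.0 9.0 8.0
      vertex 5.0 9.0 8.0
    endloop
  endfacet
  facet normal 0.0000 0.0000 1.0000
    outer loop
      vertex 0.0 0.0 8.0
      vertex 5.0 9.0 8.0
      vertex 5.0 22.0 8.0
    endloop
  endfacet
  facet normal 0.0000 0.0000 1.0000
    outer loop
      vertex 0.0 0.0 8.0
      vertex 5.0 22.0 8.0
      vertex 0.0 22.0 8.0
    endloop
  endfacet
  facet normal 0.0000 -1.0000 0.0000
    outer loop
      vertex 0.0 0.0 0.0
      vertex 15.0 0.0 0.0
      vertex 15.0 0.0 8.0
    endloop
  endfacet
  facet normal 0.0000 -1.0000 0.0000
    outer loop
      vertex 0.0 0.0 0.0
      vertex 15.0 0.0 8.0
      vertex 0.0 0.0 8.0
    endloop
  endfacet
  facet normal 1.0000 0.0000 0.0000
    outer loop
      vertex 15.0 0.0 0.0
      vertex 15.0 9.0 0.0
      vertex 15.0 9.0 8.0
    endloop
  endfacet
  facet normal 1.0000 0.0000 0.0000
    outer loop
      vertex 15.0 0.0 0.0
      vertex 15.0 9.0 8.0
      vertex 15.0 0.0 8.0
    endloop
  endfacet
  facet normal 0.0000 1.0000 0.0000
    outer loop
      vertex 15.0 9.0 0.0
      vertex 5.0 9.0 0.0
      vertex 5.0 9.0 8.0
    endloop
  endfacet
  facet normal 0.0000 1.0000 0.0000
    outer loop
      vertex 15.0 9.0 0.0
      vertex 5.0 9.0 8.0
      vertex 15.0 9.0 8.0
    endloop
  endfacet
  facet normal 1.0000 0.0000 0.0000
    outer loop
      vertex 5.0 9.0 0.0
      vertex 5.0 22.0 0.0
      vertex 5.0 22.0 8.0
    endloop
  endfacet
  facet normal 1.0000 0.0000 0.0000
    outer loop
      vertex 5.0 9.0 0.0
      vertex 5.0 22.0 8.0
      vertex 5.0 9.0 8.0
    endloop
  endfacet
  facet normal 0.0000 1.0000 0.0000
    outer loop
      vertex 5.0 22.0 0.0
      vertex 0.0 22.0 0.0
      vertex 0.0 22.0 8.0
    endloop
  endfacet
  facet normal 0.0000 1.0000 0.0000
    outer loop
      vertex 5.0 22.0 0.0
      vertex 0.0 22.0 8.0
      vertex 5.0 22.0 8.0
    endloop
  endfacet
  facet normal -1.0000 0.0000 0.0000
    outer loop
      vertex 0.0 22.0 0.0
      vertex 0.0 0.0 0.0
      vertex 0.0 0.0 8.0
    endloop
  endfacet
  facet normal -1.0000 0.0000 0.0000
    outer loop
      vertex 0.0 22.0 0.0
      vertex 0.0 0.0 8.0
      vertex 0.0 22.0 8.0
    endloop
  endfacet
endsolid part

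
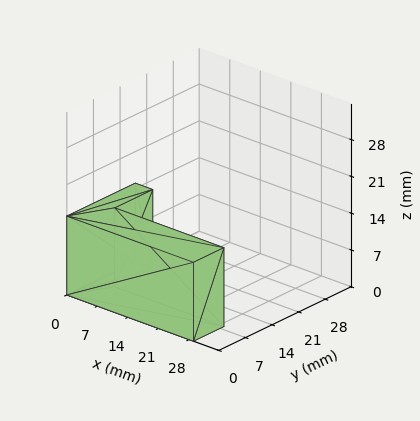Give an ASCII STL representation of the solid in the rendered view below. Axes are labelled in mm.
Reading the render: the shape is an L-shaped prism: outer 29 × 18 mm, arm thicknesses ≈ 8 mm (horizontal) and 4 mm (vertical), extruded 15 mm in z (dimensions read to the nearest mm from the axis ticks). For the STL, each face is triangulated and given an outward normal.

solid part
  facet normal 0.0000 0.0000 -1.0000
    outer loop
      vertex 29.00 8.00 0.00
      vertex 29.00 0.00 0.00
      vertex 0.00 0.00 0.00
    endloop
  endfacet
  facet normal 0.0000 0.0000 -1.0000
    outer loop
      vertex 4.00 8.00 0.00
      vertex 29.00 8.00 0.00
      vertex 0.00 0.00 0.00
    endloop
  endfacet
  facet normal 0.0000 0.0000 -1.0000
    outer loop
      vertex 4.00 18.00 0.00
      vertex 4.00 8.00 0.00
      vertex 0.00 0.00 0.00
    endloop
  endfacet
  facet normal 0.0000 0.0000 -1.0000
    outer loop
      vertex 0.00 18.00 0.00
      vertex 4.00 18.00 0.00
      vertex 0.00 0.00 0.00
    endloop
  endfacet
  facet normal 0.0000 0.0000 1.0000
    outer loop
      vertex 0.00 0.00 15.00
      vertex 29.00 0.00 15.00
      vertex 29.00 8.00 15.00
    endloop
  endfacet
  facet normal 0.0000 0.0000 1.0000
    outer loop
      vertex 0.00 0.00 15.00
      vertex 29.00 8.00 15.00
      vertex 4.00 8.00 15.00
    endloop
  endfacet
  facet normal 0.0000 0.0000 1.0000
    outer loop
      vertex 0.00 0.00 15.00
      vertex 4.00 8.00 15.00
      vertex 4.00 18.00 15.00
    endloop
  endfacet
  facet normal 0.0000 0.0000 1.0000
    outer loop
      vertex 0.00 0.00 15.00
      vertex 4.00 18.00 15.00
      vertex 0.00 18.00 15.00
    endloop
  endfacet
  facet normal 0.0000 -1.0000 0.0000
    outer loop
      vertex 0.00 0.00 0.00
      vertex 29.00 0.00 0.00
      vertex 29.00 0.00 15.00
    endloop
  endfacet
  facet normal 0.0000 -1.0000 0.0000
    outer loop
      vertex 0.00 0.00 0.00
      vertex 29.00 0.00 15.00
      vertex 0.00 0.00 15.00
    endloop
  endfacet
  facet normal 1.0000 0.0000 0.0000
    outer loop
      vertex 29.00 0.00 0.00
      vertex 29.00 8.00 0.00
      vertex 29.00 8.00 15.00
    endloop
  endfacet
  facet normal 1.0000 0.0000 0.0000
    outer loop
      vertex 29.00 0.00 0.00
      vertex 29.00 8.00 15.00
      vertex 29.00 0.00 15.00
    endloop
  endfacet
  facet normal 0.0000 1.0000 0.0000
    outer loop
      vertex 29.00 8.00 0.00
      vertex 4.00 8.00 0.00
      vertex 4.00 8.00 15.00
    endloop
  endfacet
  facet normal 0.0000 1.0000 0.0000
    outer loop
      vertex 29.00 8.00 0.00
      vertex 4.00 8.00 15.00
      vertex 29.00 8.00 15.00
    endloop
  endfacet
  facet normal 1.0000 0.0000 0.0000
    outer loop
      vertex 4.00 8.00 0.00
      vertex 4.00 18.00 0.00
      vertex 4.00 18.00 15.00
    endloop
  endfacet
  facet normal 1.0000 0.0000 0.0000
    outer loop
      vertex 4.00 8.00 0.00
      vertex 4.00 18.00 15.00
      vertex 4.00 8.00 15.00
    endloop
  endfacet
  facet normal 0.0000 1.0000 0.0000
    outer loop
      vertex 4.00 18.00 0.00
      vertex 0.00 18.00 0.00
      vertex 0.00 18.00 15.00
    endloop
  endfacet
  facet normal 0.0000 1.0000 0.0000
    outer loop
      vertex 4.00 18.00 0.00
      vertex 0.00 18.00 15.00
      vertex 4.00 18.00 15.00
    endloop
  endfacet
  facet normal -1.0000 0.0000 0.0000
    outer loop
      vertex 0.00 18.00 0.00
      vertex 0.00 0.00 0.00
      vertex 0.00 0.00 15.00
    endloop
  endfacet
  facet normal -1.0000 0.0000 0.0000
    outer loop
      vertex 0.00 18.00 0.00
      vertex 0.00 0.00 15.00
      vertex 0.00 18.00 15.00
    endloop
  endfacet
endsolid part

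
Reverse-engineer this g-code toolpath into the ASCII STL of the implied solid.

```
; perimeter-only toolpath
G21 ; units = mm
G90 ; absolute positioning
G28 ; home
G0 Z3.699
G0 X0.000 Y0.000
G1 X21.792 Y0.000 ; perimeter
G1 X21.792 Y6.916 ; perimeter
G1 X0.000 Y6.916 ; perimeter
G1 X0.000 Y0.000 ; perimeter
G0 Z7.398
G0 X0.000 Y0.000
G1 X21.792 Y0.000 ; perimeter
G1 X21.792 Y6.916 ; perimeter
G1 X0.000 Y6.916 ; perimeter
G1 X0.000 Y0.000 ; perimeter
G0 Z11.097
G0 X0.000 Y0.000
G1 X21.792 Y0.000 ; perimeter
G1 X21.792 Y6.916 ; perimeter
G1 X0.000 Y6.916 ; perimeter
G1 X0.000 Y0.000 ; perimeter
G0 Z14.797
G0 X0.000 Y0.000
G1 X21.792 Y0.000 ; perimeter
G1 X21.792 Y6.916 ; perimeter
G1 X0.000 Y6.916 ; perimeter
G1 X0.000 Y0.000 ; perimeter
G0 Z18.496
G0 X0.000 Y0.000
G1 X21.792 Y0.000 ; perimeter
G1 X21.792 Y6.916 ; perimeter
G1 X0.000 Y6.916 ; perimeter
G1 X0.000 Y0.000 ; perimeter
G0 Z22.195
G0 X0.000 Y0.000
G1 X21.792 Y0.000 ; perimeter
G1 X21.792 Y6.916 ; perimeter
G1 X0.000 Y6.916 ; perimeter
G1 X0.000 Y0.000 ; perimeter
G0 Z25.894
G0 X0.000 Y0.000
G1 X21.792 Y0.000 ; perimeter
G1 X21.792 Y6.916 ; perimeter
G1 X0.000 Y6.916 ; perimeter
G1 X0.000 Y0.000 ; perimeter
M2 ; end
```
solid part
  facet normal 0.0000 0.0000 -1.0000
    outer loop
      vertex 21.792 6.916 0.000
      vertex 21.792 0.000 0.000
      vertex 0.000 0.000 0.000
    endloop
  endfacet
  facet normal 0.0000 0.0000 -1.0000
    outer loop
      vertex 0.000 6.916 0.000
      vertex 21.792 6.916 0.000
      vertex 0.000 0.000 0.000
    endloop
  endfacet
  facet normal 0.0000 0.0000 1.0000
    outer loop
      vertex 0.000 0.000 25.894
      vertex 21.792 0.000 25.894
      vertex 21.792 6.916 25.894
    endloop
  endfacet
  facet normal 0.0000 0.0000 1.0000
    outer loop
      vertex 0.000 0.000 25.894
      vertex 21.792 6.916 25.894
      vertex 0.000 6.916 25.894
    endloop
  endfacet
  facet normal 0.0000 -1.0000 0.0000
    outer loop
      vertex 0.000 0.000 0.000
      vertex 21.792 0.000 0.000
      vertex 21.792 0.000 25.894
    endloop
  endfacet
  facet normal 0.0000 -1.0000 0.0000
    outer loop
      vertex 0.000 0.000 0.000
      vertex 21.792 0.000 25.894
      vertex 0.000 0.000 25.894
    endloop
  endfacet
  facet normal 0.0000 1.0000 0.0000
    outer loop
      vertex 21.792 6.916 25.894
      vertex 21.792 6.916 0.000
      vertex 0.000 6.916 0.000
    endloop
  endfacet
  facet normal 0.0000 1.0000 0.0000
    outer loop
      vertex 0.000 6.916 25.894
      vertex 21.792 6.916 25.894
      vertex 0.000 6.916 0.000
    endloop
  endfacet
  facet normal -1.0000 0.0000 0.0000
    outer loop
      vertex 0.000 6.916 25.894
      vertex 0.000 6.916 0.000
      vertex 0.000 0.000 0.000
    endloop
  endfacet
  facet normal -1.0000 0.0000 0.0000
    outer loop
      vertex 0.000 0.000 25.894
      vertex 0.000 6.916 25.894
      vertex 0.000 0.000 0.000
    endloop
  endfacet
  facet normal 1.0000 0.0000 0.0000
    outer loop
      vertex 21.792 0.000 0.000
      vertex 21.792 6.916 0.000
      vertex 21.792 6.916 25.894
    endloop
  endfacet
  facet normal 1.0000 0.0000 0.0000
    outer loop
      vertex 21.792 0.000 0.000
      vertex 21.792 6.916 25.894
      vertex 21.792 0.000 25.894
    endloop
  endfacet
endsolid part

The G0 Z moves step by Δz≈3.699 mm. Every layer's G1 loop is the same polygon, so the solid is a straight extrusion of it from z=0 to z≈25.9. Closing with flat bottom and top caps and triangulating gives 12 facets — a rectangular box, roughly 21.8 × 6.92 mm footprint and 25.9 mm tall.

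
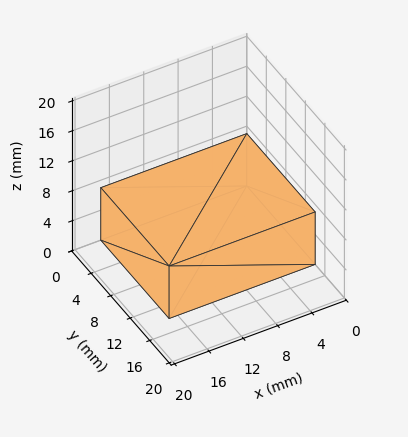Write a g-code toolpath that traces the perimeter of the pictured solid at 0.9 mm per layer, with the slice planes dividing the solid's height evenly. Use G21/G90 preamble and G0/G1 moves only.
Reading the render: the shape is a rectangular box, roughly 17 × 14 mm footprint and 7 mm tall (dimensions read to the nearest mm from the axis ticks). For the g-code, the solid's height is divided into equal slices at the stated Δz and each level perimeter traced with G1 moves after a G0 lift.

; perimeter-only toolpath
G21 ; units = mm
G90 ; absolute positioning
G28 ; home
; layer 1
G0 Z0.9
G0 X0.0 Y0.0
G1 X17.0 Y0.0
G1 X17.0 Y14.0
G1 X0.0 Y14.0
G1 X0.0 Y0.0
; layer 2
G0 Z1.8
G0 X0.0 Y0.0
G1 X17.0 Y0.0
G1 X17.0 Y14.0
G1 X0.0 Y14.0
G1 X0.0 Y0.0
; layer 3
G0 Z2.6
G0 X0.0 Y0.0
G1 X17.0 Y0.0
G1 X17.0 Y14.0
G1 X0.0 Y14.0
G1 X0.0 Y0.0
; layer 4
G0 Z3.5
G0 X0.0 Y0.0
G1 X17.0 Y0.0
G1 X17.0 Y14.0
G1 X0.0 Y14.0
G1 X0.0 Y0.0
; layer 5
G0 Z4.4
G0 X0.0 Y0.0
G1 X17.0 Y0.0
G1 X17.0 Y14.0
G1 X0.0 Y14.0
G1 X0.0 Y0.0
; layer 6
G0 Z5.2
G0 X0.0 Y0.0
G1 X17.0 Y0.0
G1 X17.0 Y14.0
G1 X0.0 Y14.0
G1 X0.0 Y0.0
; layer 7
G0 Z6.1
G0 X0.0 Y0.0
G1 X17.0 Y0.0
G1 X17.0 Y14.0
G1 X0.0 Y14.0
G1 X0.0 Y0.0
; layer 8
G0 Z7.0
G0 X0.0 Y0.0
G1 X17.0 Y0.0
G1 X17.0 Y14.0
G1 X0.0 Y14.0
G1 X0.0 Y0.0
M2 ; end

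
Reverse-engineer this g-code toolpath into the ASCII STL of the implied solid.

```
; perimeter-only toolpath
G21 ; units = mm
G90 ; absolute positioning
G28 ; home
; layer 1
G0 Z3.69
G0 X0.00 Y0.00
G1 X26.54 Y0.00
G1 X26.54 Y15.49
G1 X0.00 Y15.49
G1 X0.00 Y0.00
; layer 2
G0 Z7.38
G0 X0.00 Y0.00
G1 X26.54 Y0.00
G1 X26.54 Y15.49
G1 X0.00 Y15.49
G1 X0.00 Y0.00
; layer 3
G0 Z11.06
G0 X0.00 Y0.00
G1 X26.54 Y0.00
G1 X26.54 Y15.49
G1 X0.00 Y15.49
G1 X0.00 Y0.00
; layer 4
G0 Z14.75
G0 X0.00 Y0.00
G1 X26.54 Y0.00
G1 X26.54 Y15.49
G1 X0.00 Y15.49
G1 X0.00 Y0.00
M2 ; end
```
solid part
  facet normal 0.0000 0.0000 -1.0000
    outer loop
      vertex 26.54 15.49 0.00
      vertex 26.54 0.00 0.00
      vertex 0.00 0.00 0.00
    endloop
  endfacet
  facet normal 0.0000 0.0000 -1.0000
    outer loop
      vertex 0.00 15.49 0.00
      vertex 26.54 15.49 0.00
      vertex 0.00 0.00 0.00
    endloop
  endfacet
  facet normal 0.0000 0.0000 1.0000
    outer loop
      vertex 0.00 0.00 14.75
      vertex 26.54 0.00 14.75
      vertex 26.54 15.49 14.75
    endloop
  endfacet
  facet normal 0.0000 0.0000 1.0000
    outer loop
      vertex 0.00 0.00 14.75
      vertex 26.54 15.49 14.75
      vertex 0.00 15.49 14.75
    endloop
  endfacet
  facet normal 0.0000 -1.0000 0.0000
    outer loop
      vertex 0.00 0.00 0.00
      vertex 26.54 0.00 0.00
      vertex 26.54 0.00 14.75
    endloop
  endfacet
  facet normal 0.0000 -1.0000 0.0000
    outer loop
      vertex 0.00 0.00 0.00
      vertex 26.54 0.00 14.75
      vertex 0.00 0.00 14.75
    endloop
  endfacet
  facet normal 0.0000 1.0000 0.0000
    outer loop
      vertex 26.54 15.49 14.75
      vertex 26.54 15.49 0.00
      vertex 0.00 15.49 0.00
    endloop
  endfacet
  facet normal 0.0000 1.0000 0.0000
    outer loop
      vertex 0.00 15.49 14.75
      vertex 26.54 15.49 14.75
      vertex 0.00 15.49 0.00
    endloop
  endfacet
  facet normal -1.0000 0.0000 0.0000
    outer loop
      vertex 0.00 15.49 14.75
      vertex 0.00 15.49 0.00
      vertex 0.00 0.00 0.00
    endloop
  endfacet
  facet normal -1.0000 0.0000 0.0000
    outer loop
      vertex 0.00 0.00 14.75
      vertex 0.00 15.49 14.75
      vertex 0.00 0.00 0.00
    endloop
  endfacet
  facet normal 1.0000 0.0000 0.0000
    outer loop
      vertex 26.54 0.00 0.00
      vertex 26.54 15.49 0.00
      vertex 26.54 15.49 14.75
    endloop
  endfacet
  facet normal 1.0000 0.0000 0.0000
    outer loop
      vertex 26.54 0.00 0.00
      vertex 26.54 15.49 14.75
      vertex 26.54 0.00 14.75
    endloop
  endfacet
endsolid part

The G0 Z moves step by Δz≈3.69 mm. Every layer's G1 loop is the same polygon, so the solid is a straight extrusion of it from z=0 to z≈14.8. Closing with flat bottom and top caps and triangulating gives 12 facets — a rectangular box, roughly 26.5 × 15.5 mm footprint and 14.8 mm tall.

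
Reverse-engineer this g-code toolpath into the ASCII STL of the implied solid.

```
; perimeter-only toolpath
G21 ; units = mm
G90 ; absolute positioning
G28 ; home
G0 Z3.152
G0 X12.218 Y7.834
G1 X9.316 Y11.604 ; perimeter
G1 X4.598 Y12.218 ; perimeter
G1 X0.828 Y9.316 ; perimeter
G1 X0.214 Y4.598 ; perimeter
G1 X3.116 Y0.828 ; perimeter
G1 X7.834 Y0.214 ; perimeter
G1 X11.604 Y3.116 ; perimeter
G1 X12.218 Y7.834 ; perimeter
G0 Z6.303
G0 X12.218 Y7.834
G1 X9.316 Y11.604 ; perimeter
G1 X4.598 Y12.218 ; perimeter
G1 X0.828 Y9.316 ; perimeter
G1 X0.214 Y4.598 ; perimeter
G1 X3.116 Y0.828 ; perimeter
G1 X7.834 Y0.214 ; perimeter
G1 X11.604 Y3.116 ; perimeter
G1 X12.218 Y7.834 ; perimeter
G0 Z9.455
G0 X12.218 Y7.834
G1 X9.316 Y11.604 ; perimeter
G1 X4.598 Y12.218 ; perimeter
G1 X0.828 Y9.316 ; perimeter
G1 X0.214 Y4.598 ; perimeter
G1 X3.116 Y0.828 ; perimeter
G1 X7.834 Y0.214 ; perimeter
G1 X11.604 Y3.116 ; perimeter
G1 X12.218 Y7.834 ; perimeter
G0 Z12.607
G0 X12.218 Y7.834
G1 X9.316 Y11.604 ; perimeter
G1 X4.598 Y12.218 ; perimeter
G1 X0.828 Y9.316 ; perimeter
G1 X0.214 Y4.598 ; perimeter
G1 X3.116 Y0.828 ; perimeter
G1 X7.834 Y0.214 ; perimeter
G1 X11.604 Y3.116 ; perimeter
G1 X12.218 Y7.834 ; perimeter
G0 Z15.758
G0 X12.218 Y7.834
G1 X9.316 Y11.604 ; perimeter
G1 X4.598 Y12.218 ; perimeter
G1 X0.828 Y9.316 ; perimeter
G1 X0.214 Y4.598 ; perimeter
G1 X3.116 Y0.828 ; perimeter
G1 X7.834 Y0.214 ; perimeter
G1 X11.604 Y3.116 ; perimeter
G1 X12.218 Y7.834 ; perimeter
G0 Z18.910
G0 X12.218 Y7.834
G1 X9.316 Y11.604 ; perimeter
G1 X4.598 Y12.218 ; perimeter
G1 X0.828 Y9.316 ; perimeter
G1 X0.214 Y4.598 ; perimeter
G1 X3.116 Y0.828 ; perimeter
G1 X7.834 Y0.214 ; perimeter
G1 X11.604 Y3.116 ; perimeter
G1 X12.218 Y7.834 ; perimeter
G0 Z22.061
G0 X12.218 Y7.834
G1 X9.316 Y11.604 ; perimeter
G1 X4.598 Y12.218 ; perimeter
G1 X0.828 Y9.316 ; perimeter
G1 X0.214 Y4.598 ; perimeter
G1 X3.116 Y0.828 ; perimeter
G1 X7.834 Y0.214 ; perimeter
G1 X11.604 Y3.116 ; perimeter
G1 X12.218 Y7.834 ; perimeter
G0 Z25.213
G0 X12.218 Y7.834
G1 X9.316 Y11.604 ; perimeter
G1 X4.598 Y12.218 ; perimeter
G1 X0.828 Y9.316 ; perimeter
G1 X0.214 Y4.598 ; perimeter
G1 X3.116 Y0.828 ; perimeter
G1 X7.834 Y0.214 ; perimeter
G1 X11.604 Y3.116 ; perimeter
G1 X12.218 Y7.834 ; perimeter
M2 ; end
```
solid part
  facet normal 0.0000 0.0000 -1.0000
    outer loop
      vertex 4.598 12.218 0.000
      vertex 9.316 11.604 0.000
      vertex 12.218 7.834 0.000
    endloop
  endfacet
  facet normal 0.0000 0.0000 -1.0000
    outer loop
      vertex 0.828 9.316 0.000
      vertex 4.598 12.218 0.000
      vertex 12.218 7.834 0.000
    endloop
  endfacet
  facet normal 0.0000 0.0000 -1.0000
    outer loop
      vertex 0.214 4.598 0.000
      vertex 0.828 9.316 0.000
      vertex 12.218 7.834 0.000
    endloop
  endfacet
  facet normal 0.0000 0.0000 -1.0000
    outer loop
      vertex 3.116 0.828 0.000
      vertex 0.214 4.598 0.000
      vertex 12.218 7.834 0.000
    endloop
  endfacet
  facet normal 0.0000 0.0000 -1.0000
    outer loop
      vertex 7.834 0.214 0.000
      vertex 3.116 0.828 0.000
      vertex 12.218 7.834 0.000
    endloop
  endfacet
  facet normal 0.0000 0.0000 -1.0000
    outer loop
      vertex 11.604 3.116 0.000
      vertex 7.834 0.214 0.000
      vertex 12.218 7.834 0.000
    endloop
  endfacet
  facet normal 0.0000 0.0000 1.0000
    outer loop
      vertex 12.218 7.834 25.213
      vertex 9.316 11.604 25.213
      vertex 4.598 12.218 25.213
    endloop
  endfacet
  facet normal 0.0000 0.0000 1.0000
    outer loop
      vertex 12.218 7.834 25.213
      vertex 4.598 12.218 25.213
      vertex 0.828 9.316 25.213
    endloop
  endfacet
  facet normal 0.0000 0.0000 1.0000
    outer loop
      vertex 12.218 7.834 25.213
      vertex 0.828 9.316 25.213
      vertex 0.214 4.598 25.213
    endloop
  endfacet
  facet normal 0.0000 0.0000 1.0000
    outer loop
      vertex 12.218 7.834 25.213
      vertex 0.214 4.598 25.213
      vertex 3.116 0.828 25.213
    endloop
  endfacet
  facet normal 0.0000 0.0000 1.0000
    outer loop
      vertex 12.218 7.834 25.213
      vertex 3.116 0.828 25.213
      vertex 7.834 0.214 25.213
    endloop
  endfacet
  facet normal 0.0000 0.0000 1.0000
    outer loop
      vertex 12.218 7.834 25.213
      vertex 7.834 0.214 25.213
      vertex 11.604 3.116 25.213
    endloop
  endfacet
  facet normal 0.7924 0.6100 0.0000
    outer loop
      vertex 12.218 7.834 0.000
      vertex 9.316 11.604 0.000
      vertex 9.316 11.604 25.213
    endloop
  endfacet
  facet normal 0.7924 0.6100 0.0000
    outer loop
      vertex 12.218 7.834 0.000
      vertex 9.316 11.604 25.213
      vertex 12.218 7.834 25.213
    endloop
  endfacet
  facet normal 0.1291 0.9916 0.0000
    outer loop
      vertex 9.316 11.604 0.000
      vertex 4.598 12.218 0.000
      vertex 4.598 12.218 25.213
    endloop
  endfacet
  facet normal 0.1291 0.9916 0.0000
    outer loop
      vertex 9.316 11.604 0.000
      vertex 4.598 12.218 25.213
      vertex 9.316 11.604 25.213
    endloop
  endfacet
  facet normal -0.6100 0.7924 0.0000
    outer loop
      vertex 4.598 12.218 0.000
      vertex 0.828 9.316 0.000
      vertex 0.828 9.316 25.213
    endloop
  endfacet
  facet normal -0.6100 0.7924 0.0000
    outer loop
      vertex 4.598 12.218 0.000
      vertex 0.828 9.316 25.213
      vertex 4.598 12.218 25.213
    endloop
  endfacet
  facet normal -0.9916 0.1291 0.0000
    outer loop
      vertex 0.828 9.316 0.000
      vertex 0.214 4.598 0.000
      vertex 0.214 4.598 25.213
    endloop
  endfacet
  facet normal -0.9916 0.1291 0.0000
    outer loop
      vertex 0.828 9.316 0.000
      vertex 0.214 4.598 25.213
      vertex 0.828 9.316 25.213
    endloop
  endfacet
  facet normal -0.7924 -0.6100 0.0000
    outer loop
      vertex 0.214 4.598 0.000
      vertex 3.116 0.828 0.000
      vertex 3.116 0.828 25.213
    endloop
  endfacet
  facet normal -0.7924 -0.6100 0.0000
    outer loop
      vertex 0.214 4.598 0.000
      vertex 3.116 0.828 25.213
      vertex 0.214 4.598 25.213
    endloop
  endfacet
  facet normal -0.1291 -0.9916 0.0000
    outer loop
      vertex 3.116 0.828 0.000
      vertex 7.834 0.214 0.000
      vertex 7.834 0.214 25.213
    endloop
  endfacet
  facet normal -0.1291 -0.9916 0.0000
    outer loop
      vertex 3.116 0.828 0.000
      vertex 7.834 0.214 25.213
      vertex 3.116 0.828 25.213
    endloop
  endfacet
  facet normal 0.6100 -0.7924 0.0000
    outer loop
      vertex 7.834 0.214 0.000
      vertex 11.604 3.116 0.000
      vertex 11.604 3.116 25.213
    endloop
  endfacet
  facet normal 0.6100 -0.7924 0.0000
    outer loop
      vertex 7.834 0.214 0.000
      vertex 11.604 3.116 25.213
      vertex 7.834 0.214 25.213
    endloop
  endfacet
  facet normal 0.9916 -0.1291 0.0000
    outer loop
      vertex 11.604 3.116 0.000
      vertex 12.218 7.834 0.000
      vertex 12.218 7.834 25.213
    endloop
  endfacet
  facet normal 0.9916 -0.1291 0.0000
    outer loop
      vertex 11.604 3.116 0.000
      vertex 12.218 7.834 25.213
      vertex 11.604 3.116 25.213
    endloop
  endfacet
endsolid part

The G0 Z moves step by Δz≈3.152 mm. Every layer's G1 loop is the same polygon, so the solid is a straight extrusion of it from z=0 to z≈25.2. Closing with flat bottom and top caps and triangulating gives 28 facets — a regular 8-sided prism (a cylinder approximated with 8 flat sides), circumscribed radius ≈ 6.22 mm, height ≈ 25.2 mm.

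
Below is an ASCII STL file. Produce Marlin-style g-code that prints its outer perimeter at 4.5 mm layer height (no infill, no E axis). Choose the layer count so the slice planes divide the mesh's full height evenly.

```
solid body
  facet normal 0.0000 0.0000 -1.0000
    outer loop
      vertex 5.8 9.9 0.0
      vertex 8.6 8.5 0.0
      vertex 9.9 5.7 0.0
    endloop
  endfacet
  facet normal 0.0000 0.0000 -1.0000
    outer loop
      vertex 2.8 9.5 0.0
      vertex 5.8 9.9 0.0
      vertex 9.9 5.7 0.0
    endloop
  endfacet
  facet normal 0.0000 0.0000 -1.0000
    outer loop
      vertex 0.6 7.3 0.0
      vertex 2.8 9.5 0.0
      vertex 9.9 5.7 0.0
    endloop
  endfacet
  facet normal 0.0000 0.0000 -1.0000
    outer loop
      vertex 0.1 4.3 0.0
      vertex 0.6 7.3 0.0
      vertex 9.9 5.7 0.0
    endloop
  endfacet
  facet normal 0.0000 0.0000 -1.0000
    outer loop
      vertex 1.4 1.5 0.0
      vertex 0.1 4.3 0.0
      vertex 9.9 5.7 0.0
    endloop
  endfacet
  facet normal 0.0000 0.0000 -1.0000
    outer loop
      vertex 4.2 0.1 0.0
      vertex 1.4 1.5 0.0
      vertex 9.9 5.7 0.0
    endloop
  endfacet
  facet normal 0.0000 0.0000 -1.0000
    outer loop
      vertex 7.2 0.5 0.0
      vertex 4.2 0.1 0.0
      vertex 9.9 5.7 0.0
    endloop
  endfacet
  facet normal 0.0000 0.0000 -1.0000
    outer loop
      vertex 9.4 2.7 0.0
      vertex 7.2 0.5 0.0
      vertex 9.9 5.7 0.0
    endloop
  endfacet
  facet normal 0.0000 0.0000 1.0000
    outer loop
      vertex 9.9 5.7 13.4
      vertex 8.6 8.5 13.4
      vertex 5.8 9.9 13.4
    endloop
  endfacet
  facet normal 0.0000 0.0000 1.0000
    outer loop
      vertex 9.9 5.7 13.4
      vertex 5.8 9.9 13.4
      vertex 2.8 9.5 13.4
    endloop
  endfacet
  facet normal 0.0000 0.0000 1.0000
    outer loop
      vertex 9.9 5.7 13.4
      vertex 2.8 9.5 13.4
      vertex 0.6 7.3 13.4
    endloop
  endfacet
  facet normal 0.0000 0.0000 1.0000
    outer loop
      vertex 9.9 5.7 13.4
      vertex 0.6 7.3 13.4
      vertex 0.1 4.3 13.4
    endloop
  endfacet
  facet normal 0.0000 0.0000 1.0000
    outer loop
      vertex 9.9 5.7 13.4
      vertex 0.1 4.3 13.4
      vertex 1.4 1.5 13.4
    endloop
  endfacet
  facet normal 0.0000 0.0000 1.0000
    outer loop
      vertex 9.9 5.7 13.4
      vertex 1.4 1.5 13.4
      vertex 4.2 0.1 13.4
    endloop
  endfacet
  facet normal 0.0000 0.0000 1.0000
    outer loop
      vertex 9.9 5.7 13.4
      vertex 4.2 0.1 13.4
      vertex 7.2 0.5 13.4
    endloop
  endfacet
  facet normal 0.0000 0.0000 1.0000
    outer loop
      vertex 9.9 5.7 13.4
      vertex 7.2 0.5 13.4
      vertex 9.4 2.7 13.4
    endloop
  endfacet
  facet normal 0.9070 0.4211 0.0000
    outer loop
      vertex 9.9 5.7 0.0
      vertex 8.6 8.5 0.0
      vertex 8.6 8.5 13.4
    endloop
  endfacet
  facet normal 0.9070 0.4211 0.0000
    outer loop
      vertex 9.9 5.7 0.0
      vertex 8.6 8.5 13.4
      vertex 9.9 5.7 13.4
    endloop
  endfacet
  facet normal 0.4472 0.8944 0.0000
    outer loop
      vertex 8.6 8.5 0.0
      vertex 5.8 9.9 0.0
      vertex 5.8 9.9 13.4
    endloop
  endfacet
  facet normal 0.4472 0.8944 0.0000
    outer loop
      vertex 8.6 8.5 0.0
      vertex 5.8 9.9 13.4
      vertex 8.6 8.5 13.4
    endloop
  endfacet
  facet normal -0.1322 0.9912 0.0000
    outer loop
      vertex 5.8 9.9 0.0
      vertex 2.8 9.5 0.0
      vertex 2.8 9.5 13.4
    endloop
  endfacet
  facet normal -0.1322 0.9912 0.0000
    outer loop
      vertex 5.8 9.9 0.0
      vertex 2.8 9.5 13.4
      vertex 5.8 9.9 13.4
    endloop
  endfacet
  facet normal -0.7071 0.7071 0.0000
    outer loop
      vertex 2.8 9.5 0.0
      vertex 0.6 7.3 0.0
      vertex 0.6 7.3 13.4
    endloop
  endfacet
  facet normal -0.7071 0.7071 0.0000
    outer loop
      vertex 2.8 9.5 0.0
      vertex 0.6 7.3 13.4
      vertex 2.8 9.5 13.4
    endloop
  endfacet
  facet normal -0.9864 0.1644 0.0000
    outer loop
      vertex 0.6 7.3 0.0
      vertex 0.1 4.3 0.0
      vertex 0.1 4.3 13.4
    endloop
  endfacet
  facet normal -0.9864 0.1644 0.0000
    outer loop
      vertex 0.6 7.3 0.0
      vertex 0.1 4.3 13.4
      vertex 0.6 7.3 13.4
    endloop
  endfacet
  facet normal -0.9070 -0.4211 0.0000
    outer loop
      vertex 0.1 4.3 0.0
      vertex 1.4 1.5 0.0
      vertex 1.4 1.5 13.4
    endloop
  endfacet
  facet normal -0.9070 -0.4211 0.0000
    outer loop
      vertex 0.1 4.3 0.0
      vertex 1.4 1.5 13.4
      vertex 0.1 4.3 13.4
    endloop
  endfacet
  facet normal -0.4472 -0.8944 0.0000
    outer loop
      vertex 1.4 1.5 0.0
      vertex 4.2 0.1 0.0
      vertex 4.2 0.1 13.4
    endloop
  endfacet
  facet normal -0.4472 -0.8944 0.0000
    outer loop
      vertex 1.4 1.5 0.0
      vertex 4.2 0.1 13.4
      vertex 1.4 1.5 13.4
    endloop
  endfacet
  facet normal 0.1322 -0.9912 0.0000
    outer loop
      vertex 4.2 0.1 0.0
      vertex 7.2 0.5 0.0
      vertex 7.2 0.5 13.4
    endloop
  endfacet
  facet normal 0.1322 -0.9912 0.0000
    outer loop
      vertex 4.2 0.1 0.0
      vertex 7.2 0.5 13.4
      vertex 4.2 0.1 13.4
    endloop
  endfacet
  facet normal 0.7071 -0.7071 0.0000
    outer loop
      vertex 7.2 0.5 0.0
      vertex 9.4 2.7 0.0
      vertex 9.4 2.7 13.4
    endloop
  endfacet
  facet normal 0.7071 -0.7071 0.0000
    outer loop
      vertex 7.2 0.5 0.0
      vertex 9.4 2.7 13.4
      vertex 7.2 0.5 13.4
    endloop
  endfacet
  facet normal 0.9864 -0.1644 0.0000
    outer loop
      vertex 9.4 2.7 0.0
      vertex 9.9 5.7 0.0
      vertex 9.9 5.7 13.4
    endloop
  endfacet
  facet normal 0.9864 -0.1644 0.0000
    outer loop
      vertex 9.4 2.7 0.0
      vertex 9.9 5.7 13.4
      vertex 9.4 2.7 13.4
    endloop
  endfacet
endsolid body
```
; perimeter-only toolpath
G21 ; units = mm
G90 ; absolute positioning
G28 ; home
; layer 1
G0 Z4.5
G0 X9.9 Y5.7
G1 X8.6 Y8.5
G1 X5.8 Y9.9
G1 X2.8 Y9.5
G1 X0.6 Y7.3
G1 X0.1 Y4.3
G1 X1.4 Y1.5
G1 X4.2 Y0.1
G1 X7.2 Y0.5
G1 X9.4 Y2.7
G1 X9.9 Y5.7
; layer 2
G0 Z8.9
G0 X9.9 Y5.7
G1 X8.6 Y8.5
G1 X5.8 Y9.9
G1 X2.8 Y9.5
G1 X0.6 Y7.3
G1 X0.1 Y4.3
G1 X1.4 Y1.5
G1 X4.2 Y0.1
G1 X7.2 Y0.5
G1 X9.4 Y2.7
G1 X9.9 Y5.7
; layer 3
G0 Z13.4
G0 X9.9 Y5.7
G1 X8.6 Y8.5
G1 X5.8 Y9.9
G1 X2.8 Y9.5
G1 X0.6 Y7.3
G1 X0.1 Y4.3
G1 X1.4 Y1.5
G1 X4.2 Y0.1
G1 X7.2 Y0.5
G1 X9.4 Y2.7
G1 X9.9 Y5.7
M2 ; end

The solid is a regular 10-sided prism (a cylinder approximated with 10 flat sides), circumscribed radius ≈ 5 mm, height ≈ 13.4 mm. Slicing at Δz = 4.5 mm — 3 equal slices spanning the solid's height, so layer i sits at z = i·h/3 — gives 3 non-empty perimeters. Each is a 10-segment closed polygon; G0 lifts to the layer z and rapids to the start vertex, then G1 traces the edges.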